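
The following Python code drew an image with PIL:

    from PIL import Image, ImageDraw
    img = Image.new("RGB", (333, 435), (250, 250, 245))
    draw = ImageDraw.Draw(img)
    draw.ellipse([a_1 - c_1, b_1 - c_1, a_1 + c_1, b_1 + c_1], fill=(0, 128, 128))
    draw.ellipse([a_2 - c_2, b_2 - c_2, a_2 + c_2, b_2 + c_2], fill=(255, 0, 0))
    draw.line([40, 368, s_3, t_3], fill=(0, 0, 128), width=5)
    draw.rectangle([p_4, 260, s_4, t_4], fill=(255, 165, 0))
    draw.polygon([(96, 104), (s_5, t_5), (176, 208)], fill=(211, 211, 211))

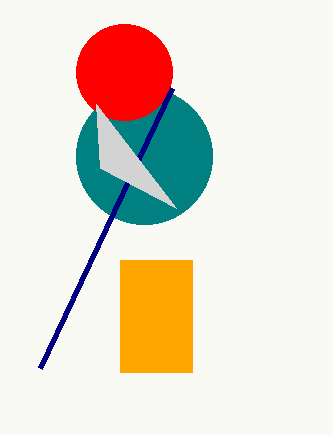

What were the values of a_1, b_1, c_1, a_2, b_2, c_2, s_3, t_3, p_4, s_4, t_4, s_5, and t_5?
a_1 = 144
b_1 = 156
c_1 = 68
a_2 = 124
b_2 = 72
c_2 = 48
s_3 = 172
t_3 = 88
p_4 = 120
s_4 = 192
t_4 = 372
s_5 = 100
t_5 = 168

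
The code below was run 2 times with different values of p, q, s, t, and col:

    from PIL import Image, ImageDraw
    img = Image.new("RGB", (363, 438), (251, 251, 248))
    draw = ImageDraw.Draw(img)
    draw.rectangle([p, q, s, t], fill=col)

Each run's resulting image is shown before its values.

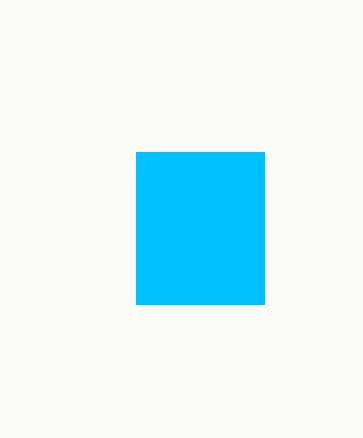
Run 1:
p = 136, q = 152, s = 264, t = 304, col = 'deepskyblue'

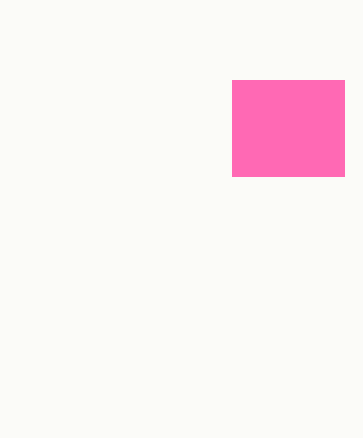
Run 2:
p = 232
q = 80
s = 344
t = 176
col = 'hotpink'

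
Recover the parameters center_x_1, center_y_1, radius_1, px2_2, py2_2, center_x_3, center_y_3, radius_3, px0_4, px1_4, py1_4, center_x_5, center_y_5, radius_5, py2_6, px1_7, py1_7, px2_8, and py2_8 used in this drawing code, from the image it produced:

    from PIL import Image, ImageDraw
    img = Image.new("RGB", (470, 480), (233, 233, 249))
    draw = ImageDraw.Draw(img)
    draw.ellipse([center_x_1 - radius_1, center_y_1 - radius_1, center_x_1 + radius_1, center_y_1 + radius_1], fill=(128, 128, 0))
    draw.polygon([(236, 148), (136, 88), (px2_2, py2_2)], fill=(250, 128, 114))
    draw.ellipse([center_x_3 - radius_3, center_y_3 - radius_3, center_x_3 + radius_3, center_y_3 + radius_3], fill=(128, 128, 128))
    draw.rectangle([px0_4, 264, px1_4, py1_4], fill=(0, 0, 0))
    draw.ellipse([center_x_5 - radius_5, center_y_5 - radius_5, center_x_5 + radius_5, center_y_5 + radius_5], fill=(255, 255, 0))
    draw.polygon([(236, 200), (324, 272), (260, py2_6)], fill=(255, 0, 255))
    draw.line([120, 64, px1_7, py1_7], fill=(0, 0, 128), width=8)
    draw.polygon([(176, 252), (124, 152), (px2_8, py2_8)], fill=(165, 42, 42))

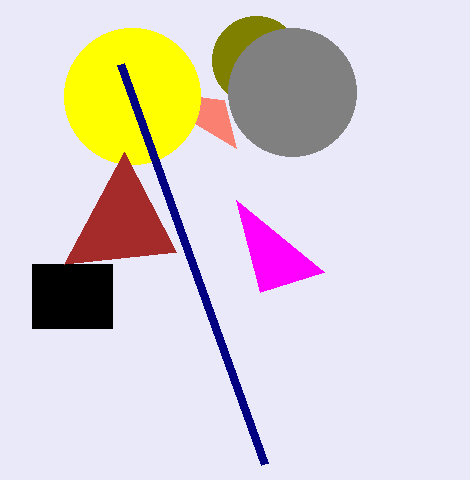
center_x_1 = 256, center_y_1 = 60, radius_1 = 44, px2_2 = 224, py2_2 = 100, center_x_3 = 292, center_y_3 = 92, radius_3 = 64, px0_4 = 32, px1_4 = 112, py1_4 = 328, center_x_5 = 132, center_y_5 = 96, radius_5 = 68, py2_6 = 292, px1_7 = 264, py1_7 = 464, px2_8 = 64, py2_8 = 264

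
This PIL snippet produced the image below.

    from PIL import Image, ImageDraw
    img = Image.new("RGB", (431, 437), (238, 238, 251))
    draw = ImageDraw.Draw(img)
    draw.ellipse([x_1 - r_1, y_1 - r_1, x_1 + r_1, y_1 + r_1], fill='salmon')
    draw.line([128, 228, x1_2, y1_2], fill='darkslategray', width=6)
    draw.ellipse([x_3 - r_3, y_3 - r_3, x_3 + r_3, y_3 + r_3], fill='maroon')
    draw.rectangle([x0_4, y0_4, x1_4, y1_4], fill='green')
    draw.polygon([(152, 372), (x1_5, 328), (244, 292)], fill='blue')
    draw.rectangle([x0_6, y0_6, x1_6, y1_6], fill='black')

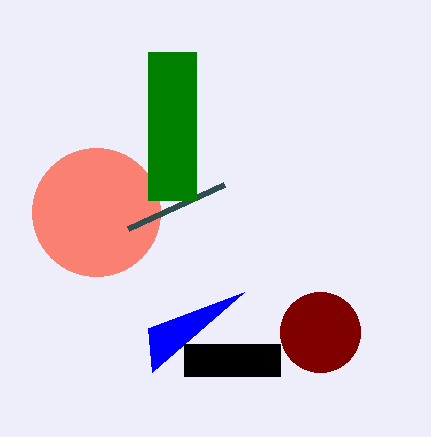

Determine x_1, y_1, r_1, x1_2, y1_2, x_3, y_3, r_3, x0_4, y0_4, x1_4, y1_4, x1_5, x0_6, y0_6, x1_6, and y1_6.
x_1 = 96
y_1 = 212
r_1 = 64
x1_2 = 224
y1_2 = 184
x_3 = 320
y_3 = 332
r_3 = 40
x0_4 = 148
y0_4 = 52
x1_4 = 196
y1_4 = 200
x1_5 = 148
x0_6 = 184
y0_6 = 344
x1_6 = 280
y1_6 = 376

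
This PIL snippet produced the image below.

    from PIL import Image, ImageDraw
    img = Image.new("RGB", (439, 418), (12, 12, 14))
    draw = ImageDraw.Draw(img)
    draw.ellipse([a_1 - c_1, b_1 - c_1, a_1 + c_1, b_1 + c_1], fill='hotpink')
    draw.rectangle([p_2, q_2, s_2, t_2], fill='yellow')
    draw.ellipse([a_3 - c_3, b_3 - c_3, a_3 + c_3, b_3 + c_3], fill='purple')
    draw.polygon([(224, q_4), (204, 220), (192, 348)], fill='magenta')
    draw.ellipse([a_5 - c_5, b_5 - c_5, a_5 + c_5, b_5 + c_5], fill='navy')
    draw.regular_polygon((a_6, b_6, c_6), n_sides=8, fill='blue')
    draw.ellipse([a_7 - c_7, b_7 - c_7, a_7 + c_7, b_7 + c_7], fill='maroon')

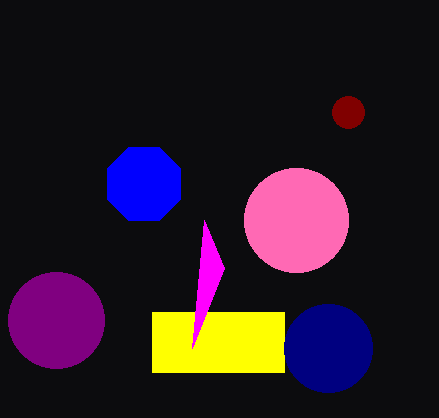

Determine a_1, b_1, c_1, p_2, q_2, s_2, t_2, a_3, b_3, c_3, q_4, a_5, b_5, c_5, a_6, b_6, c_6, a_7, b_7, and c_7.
a_1 = 296
b_1 = 220
c_1 = 52
p_2 = 152
q_2 = 312
s_2 = 284
t_2 = 372
a_3 = 56
b_3 = 320
c_3 = 48
q_4 = 268
a_5 = 328
b_5 = 348
c_5 = 44
a_6 = 144
b_6 = 184
c_6 = 40
a_7 = 348
b_7 = 112
c_7 = 16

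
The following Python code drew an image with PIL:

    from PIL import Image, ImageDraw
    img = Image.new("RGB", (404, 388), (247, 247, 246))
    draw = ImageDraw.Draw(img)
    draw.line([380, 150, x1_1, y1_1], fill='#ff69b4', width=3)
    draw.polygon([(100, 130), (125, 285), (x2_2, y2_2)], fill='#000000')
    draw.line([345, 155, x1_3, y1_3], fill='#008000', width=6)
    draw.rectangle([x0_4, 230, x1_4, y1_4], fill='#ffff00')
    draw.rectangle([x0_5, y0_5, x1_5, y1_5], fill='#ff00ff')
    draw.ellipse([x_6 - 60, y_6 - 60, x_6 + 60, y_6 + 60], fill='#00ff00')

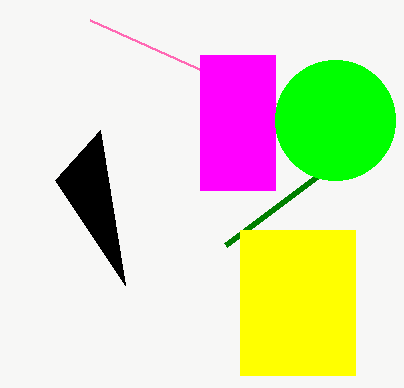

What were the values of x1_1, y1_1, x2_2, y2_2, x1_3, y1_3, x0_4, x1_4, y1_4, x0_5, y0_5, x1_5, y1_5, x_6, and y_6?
x1_1 = 90
y1_1 = 20
x2_2 = 55
y2_2 = 180
x1_3 = 225
y1_3 = 245
x0_4 = 240
x1_4 = 355
y1_4 = 375
x0_5 = 200
y0_5 = 55
x1_5 = 275
y1_5 = 190
x_6 = 335
y_6 = 120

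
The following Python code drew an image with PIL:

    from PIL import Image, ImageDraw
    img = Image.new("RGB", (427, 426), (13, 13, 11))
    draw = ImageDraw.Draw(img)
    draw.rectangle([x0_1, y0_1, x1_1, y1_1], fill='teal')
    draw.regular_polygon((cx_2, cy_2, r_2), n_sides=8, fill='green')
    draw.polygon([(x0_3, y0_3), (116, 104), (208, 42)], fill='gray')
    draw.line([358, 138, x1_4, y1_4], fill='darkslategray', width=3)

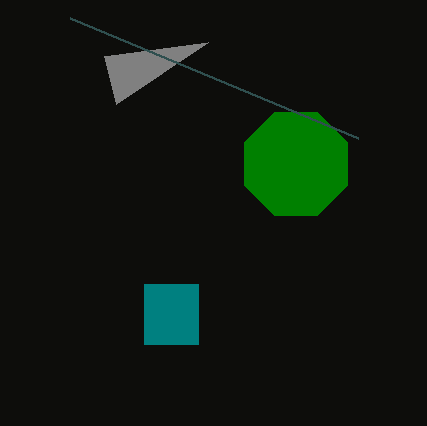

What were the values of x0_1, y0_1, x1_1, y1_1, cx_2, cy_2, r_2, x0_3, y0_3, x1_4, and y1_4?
x0_1 = 144
y0_1 = 284
x1_1 = 198
y1_1 = 344
cx_2 = 296
cy_2 = 164
r_2 = 56
x0_3 = 104
y0_3 = 56
x1_4 = 70
y1_4 = 18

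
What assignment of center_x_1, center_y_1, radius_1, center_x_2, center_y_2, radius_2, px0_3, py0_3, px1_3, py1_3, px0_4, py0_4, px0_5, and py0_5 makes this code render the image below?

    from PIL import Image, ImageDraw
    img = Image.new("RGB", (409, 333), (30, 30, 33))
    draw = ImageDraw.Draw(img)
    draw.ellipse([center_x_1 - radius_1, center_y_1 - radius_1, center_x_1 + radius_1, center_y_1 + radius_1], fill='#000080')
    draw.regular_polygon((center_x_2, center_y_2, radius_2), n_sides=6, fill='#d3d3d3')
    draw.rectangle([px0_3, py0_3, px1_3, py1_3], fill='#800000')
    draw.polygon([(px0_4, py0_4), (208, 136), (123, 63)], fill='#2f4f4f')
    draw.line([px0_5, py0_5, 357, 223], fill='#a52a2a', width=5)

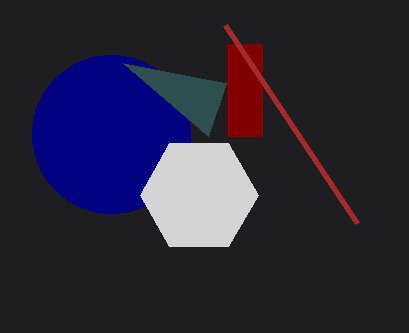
center_x_1 = 111, center_y_1 = 134, radius_1 = 79, center_x_2 = 199, center_y_2 = 195, radius_2 = 59, px0_3 = 227, py0_3 = 44, px1_3 = 262, py1_3 = 136, px0_4 = 226, py0_4 = 83, px0_5 = 225, py0_5 = 25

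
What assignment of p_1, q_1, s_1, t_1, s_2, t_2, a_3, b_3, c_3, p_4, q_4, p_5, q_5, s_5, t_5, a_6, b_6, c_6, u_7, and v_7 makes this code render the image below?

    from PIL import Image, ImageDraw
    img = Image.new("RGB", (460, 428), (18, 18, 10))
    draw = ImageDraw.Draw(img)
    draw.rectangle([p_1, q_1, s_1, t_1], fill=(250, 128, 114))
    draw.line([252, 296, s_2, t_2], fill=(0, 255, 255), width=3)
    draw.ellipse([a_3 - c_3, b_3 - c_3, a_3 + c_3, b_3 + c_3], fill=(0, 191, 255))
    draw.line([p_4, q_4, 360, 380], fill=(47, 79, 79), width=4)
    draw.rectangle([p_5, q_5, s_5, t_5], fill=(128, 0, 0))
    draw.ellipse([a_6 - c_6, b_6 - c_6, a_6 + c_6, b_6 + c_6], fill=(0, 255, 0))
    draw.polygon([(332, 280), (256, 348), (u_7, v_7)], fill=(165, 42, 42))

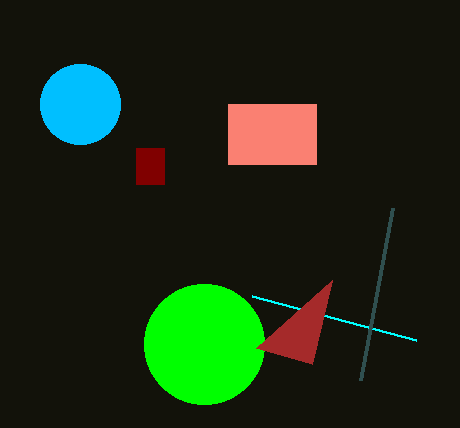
p_1 = 228, q_1 = 104, s_1 = 316, t_1 = 164, s_2 = 416, t_2 = 340, a_3 = 80, b_3 = 104, c_3 = 40, p_4 = 392, q_4 = 208, p_5 = 136, q_5 = 148, s_5 = 164, t_5 = 184, a_6 = 204, b_6 = 344, c_6 = 60, u_7 = 312, v_7 = 364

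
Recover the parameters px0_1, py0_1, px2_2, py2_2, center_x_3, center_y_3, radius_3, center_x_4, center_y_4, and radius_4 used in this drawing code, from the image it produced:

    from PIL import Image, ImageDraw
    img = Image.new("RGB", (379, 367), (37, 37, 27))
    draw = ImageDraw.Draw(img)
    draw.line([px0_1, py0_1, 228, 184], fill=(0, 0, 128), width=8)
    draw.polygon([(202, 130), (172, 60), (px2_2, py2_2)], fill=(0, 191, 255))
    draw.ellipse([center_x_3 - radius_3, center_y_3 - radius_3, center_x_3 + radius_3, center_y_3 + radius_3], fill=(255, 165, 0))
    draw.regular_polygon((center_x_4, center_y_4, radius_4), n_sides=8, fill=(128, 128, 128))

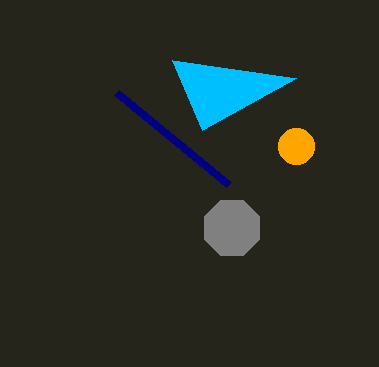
px0_1 = 116; py0_1 = 92; px2_2 = 296; py2_2 = 78; center_x_3 = 296; center_y_3 = 146; radius_3 = 18; center_x_4 = 232; center_y_4 = 228; radius_4 = 30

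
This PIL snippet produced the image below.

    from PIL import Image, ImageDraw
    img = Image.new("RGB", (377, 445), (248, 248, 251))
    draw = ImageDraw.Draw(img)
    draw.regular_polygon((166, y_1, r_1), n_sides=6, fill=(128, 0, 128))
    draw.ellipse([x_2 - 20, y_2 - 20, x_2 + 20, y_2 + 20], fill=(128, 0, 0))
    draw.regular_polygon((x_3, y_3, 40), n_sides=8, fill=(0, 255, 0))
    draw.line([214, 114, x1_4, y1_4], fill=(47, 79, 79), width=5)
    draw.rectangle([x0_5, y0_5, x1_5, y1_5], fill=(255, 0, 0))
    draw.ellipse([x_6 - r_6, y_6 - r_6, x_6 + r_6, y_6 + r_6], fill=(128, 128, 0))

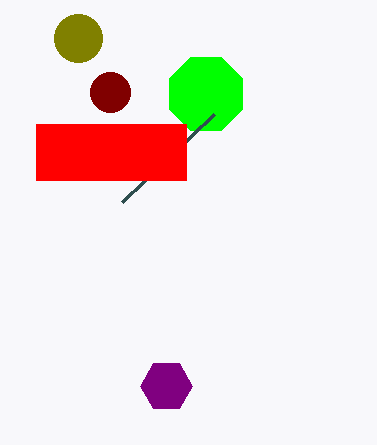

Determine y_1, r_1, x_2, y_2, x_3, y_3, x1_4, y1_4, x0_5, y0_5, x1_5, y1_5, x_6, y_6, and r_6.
y_1 = 386, r_1 = 26, x_2 = 110, y_2 = 92, x_3 = 206, y_3 = 94, x1_4 = 122, y1_4 = 202, x0_5 = 36, y0_5 = 124, x1_5 = 186, y1_5 = 180, x_6 = 78, y_6 = 38, r_6 = 24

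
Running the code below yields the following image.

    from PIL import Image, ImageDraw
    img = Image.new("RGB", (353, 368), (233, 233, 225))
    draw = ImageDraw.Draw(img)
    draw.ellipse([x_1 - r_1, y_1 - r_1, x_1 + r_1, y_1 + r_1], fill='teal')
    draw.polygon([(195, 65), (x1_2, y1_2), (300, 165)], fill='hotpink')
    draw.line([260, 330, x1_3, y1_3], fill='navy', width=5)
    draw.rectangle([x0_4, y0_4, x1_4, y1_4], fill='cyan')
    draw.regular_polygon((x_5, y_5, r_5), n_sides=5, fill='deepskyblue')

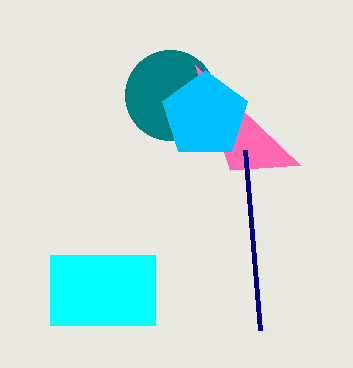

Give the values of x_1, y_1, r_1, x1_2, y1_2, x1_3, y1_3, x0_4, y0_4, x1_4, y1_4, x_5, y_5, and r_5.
x_1 = 170, y_1 = 95, r_1 = 45, x1_2 = 230, y1_2 = 170, x1_3 = 245, y1_3 = 150, x0_4 = 50, y0_4 = 255, x1_4 = 155, y1_4 = 325, x_5 = 205, y_5 = 115, r_5 = 45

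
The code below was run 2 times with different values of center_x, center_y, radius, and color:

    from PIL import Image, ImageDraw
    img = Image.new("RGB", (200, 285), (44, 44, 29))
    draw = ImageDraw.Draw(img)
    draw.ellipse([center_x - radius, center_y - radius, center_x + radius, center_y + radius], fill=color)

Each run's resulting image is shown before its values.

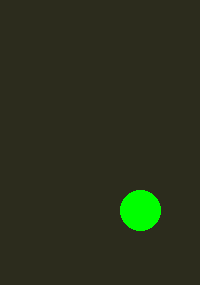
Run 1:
center_x = 140, center_y = 210, radius = 20, color = 'lime'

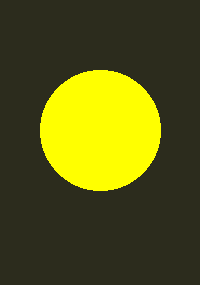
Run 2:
center_x = 100
center_y = 130
radius = 60
color = 'yellow'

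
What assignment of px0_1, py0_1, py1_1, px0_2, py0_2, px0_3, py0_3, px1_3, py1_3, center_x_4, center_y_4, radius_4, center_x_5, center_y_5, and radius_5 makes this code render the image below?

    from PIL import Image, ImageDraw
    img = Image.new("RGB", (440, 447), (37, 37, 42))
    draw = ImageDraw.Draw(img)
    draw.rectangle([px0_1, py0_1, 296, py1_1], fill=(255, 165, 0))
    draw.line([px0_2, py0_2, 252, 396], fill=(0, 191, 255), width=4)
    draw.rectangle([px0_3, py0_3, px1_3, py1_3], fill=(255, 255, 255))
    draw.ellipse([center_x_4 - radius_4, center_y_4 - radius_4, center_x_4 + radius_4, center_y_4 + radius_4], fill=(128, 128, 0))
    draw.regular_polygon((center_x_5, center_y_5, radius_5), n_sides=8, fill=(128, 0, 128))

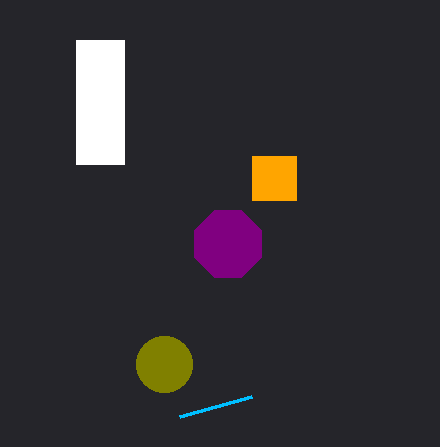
px0_1 = 252; py0_1 = 156; py1_1 = 200; px0_2 = 180; py0_2 = 416; px0_3 = 76; py0_3 = 40; px1_3 = 124; py1_3 = 164; center_x_4 = 164; center_y_4 = 364; radius_4 = 28; center_x_5 = 228; center_y_5 = 244; radius_5 = 36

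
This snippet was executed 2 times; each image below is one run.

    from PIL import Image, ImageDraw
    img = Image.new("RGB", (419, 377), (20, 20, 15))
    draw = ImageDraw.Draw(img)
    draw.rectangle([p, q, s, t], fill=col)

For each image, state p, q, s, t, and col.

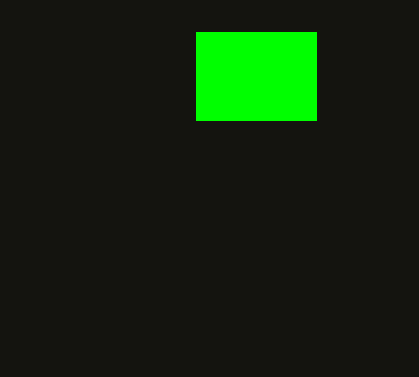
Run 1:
p = 196, q = 32, s = 316, t = 120, col = 'lime'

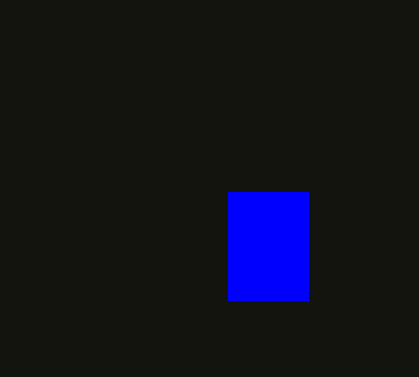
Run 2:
p = 228, q = 192, s = 308, t = 300, col = 'blue'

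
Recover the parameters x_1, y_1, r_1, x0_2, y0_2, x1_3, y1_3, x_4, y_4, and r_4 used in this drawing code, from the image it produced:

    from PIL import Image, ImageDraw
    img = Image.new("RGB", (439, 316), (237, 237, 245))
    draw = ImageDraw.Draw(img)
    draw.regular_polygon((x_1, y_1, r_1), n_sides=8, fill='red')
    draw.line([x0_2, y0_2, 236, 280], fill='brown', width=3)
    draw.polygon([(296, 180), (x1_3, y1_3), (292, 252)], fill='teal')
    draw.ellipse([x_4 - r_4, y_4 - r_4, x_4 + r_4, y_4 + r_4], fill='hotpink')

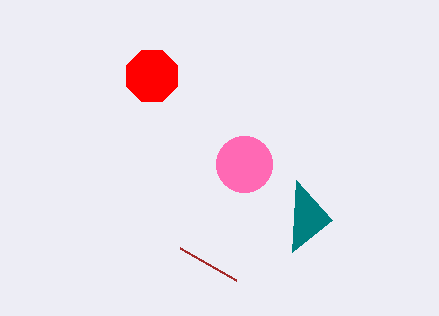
x_1 = 152; y_1 = 76; r_1 = 28; x0_2 = 180; y0_2 = 248; x1_3 = 332; y1_3 = 220; x_4 = 244; y_4 = 164; r_4 = 28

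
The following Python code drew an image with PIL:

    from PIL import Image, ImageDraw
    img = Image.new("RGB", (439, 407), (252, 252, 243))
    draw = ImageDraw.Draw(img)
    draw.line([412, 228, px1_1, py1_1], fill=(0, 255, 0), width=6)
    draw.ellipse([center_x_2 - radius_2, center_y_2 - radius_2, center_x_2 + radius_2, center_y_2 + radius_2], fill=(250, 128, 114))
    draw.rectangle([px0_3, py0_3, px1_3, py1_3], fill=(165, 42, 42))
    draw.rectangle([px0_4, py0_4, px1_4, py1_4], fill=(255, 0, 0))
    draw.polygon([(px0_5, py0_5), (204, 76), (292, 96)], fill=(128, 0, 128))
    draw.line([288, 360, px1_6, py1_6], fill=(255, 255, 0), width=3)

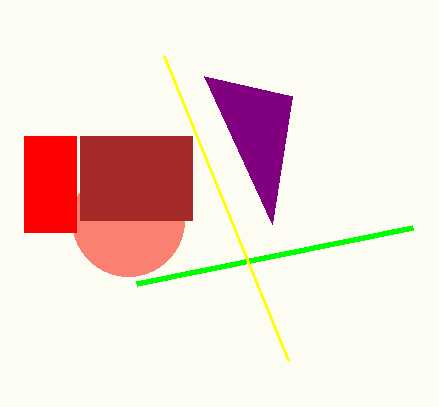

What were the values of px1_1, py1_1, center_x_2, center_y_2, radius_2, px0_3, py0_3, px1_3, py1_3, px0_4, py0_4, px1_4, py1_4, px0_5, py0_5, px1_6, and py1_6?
px1_1 = 136; py1_1 = 284; center_x_2 = 128; center_y_2 = 220; radius_2 = 56; px0_3 = 80; py0_3 = 136; px1_3 = 192; py1_3 = 220; px0_4 = 24; py0_4 = 136; px1_4 = 76; py1_4 = 232; px0_5 = 272; py0_5 = 224; px1_6 = 164; py1_6 = 56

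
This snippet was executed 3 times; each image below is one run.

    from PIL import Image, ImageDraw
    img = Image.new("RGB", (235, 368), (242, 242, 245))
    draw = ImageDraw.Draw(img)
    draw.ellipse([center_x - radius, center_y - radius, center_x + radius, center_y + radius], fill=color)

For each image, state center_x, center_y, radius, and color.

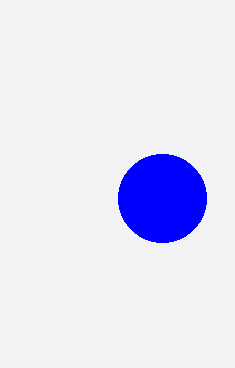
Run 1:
center_x = 162
center_y = 198
radius = 44
color = 'blue'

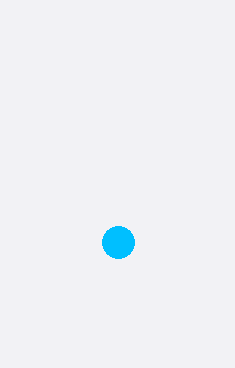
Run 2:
center_x = 118
center_y = 242
radius = 16
color = 'deepskyblue'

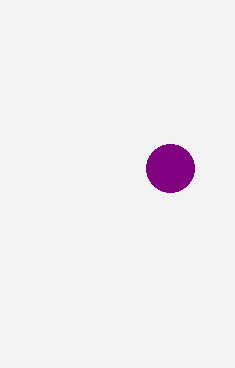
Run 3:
center_x = 170, center_y = 168, radius = 24, color = 'purple'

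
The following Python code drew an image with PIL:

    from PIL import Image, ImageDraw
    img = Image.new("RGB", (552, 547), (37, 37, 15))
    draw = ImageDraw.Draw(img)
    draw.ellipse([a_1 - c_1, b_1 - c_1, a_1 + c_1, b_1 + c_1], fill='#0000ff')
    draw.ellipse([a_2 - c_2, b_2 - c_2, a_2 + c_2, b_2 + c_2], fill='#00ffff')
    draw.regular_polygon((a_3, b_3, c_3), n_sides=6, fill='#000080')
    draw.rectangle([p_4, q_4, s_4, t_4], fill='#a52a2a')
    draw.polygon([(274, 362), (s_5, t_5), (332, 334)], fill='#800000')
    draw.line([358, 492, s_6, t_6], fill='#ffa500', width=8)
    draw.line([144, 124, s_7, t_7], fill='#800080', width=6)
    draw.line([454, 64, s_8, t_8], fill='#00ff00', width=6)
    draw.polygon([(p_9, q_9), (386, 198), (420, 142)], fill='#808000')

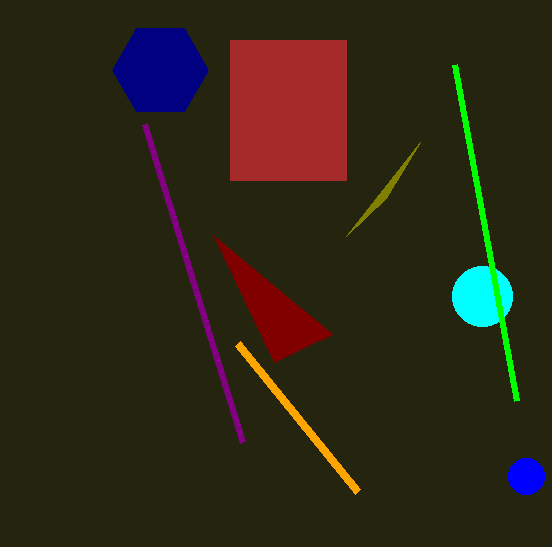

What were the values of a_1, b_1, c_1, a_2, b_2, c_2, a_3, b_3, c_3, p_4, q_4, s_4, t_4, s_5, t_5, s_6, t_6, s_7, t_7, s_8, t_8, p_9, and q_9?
a_1 = 526
b_1 = 476
c_1 = 18
a_2 = 482
b_2 = 296
c_2 = 30
a_3 = 160
b_3 = 70
c_3 = 48
p_4 = 230
q_4 = 40
s_4 = 346
t_4 = 180
s_5 = 214
t_5 = 236
s_6 = 238
t_6 = 344
s_7 = 242
t_7 = 442
s_8 = 516
t_8 = 400
p_9 = 346
q_9 = 236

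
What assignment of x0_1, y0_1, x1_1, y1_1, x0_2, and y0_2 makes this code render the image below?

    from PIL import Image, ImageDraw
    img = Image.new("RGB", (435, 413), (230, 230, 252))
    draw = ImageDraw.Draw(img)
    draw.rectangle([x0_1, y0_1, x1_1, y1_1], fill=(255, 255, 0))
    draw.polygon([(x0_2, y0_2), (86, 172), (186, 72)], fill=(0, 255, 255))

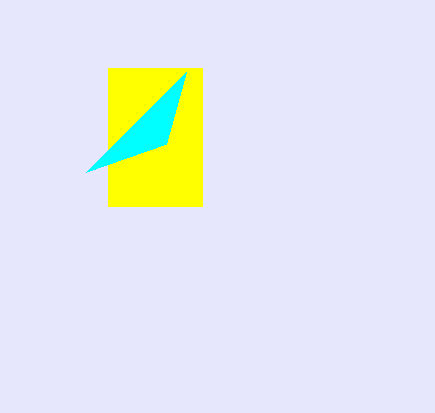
x0_1 = 108; y0_1 = 68; x1_1 = 202; y1_1 = 206; x0_2 = 166; y0_2 = 144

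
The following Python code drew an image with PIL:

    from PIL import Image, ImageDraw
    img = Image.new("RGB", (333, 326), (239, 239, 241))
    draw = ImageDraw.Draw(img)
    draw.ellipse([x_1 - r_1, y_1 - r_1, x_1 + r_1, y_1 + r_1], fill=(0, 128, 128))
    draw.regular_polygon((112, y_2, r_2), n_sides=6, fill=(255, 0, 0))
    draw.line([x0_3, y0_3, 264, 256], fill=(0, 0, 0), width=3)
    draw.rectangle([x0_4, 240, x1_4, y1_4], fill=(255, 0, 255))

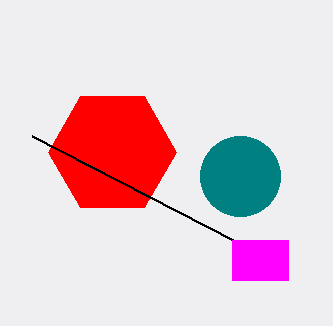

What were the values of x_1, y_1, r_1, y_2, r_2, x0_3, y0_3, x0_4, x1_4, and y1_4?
x_1 = 240
y_1 = 176
r_1 = 40
y_2 = 152
r_2 = 64
x0_3 = 32
y0_3 = 136
x0_4 = 232
x1_4 = 288
y1_4 = 280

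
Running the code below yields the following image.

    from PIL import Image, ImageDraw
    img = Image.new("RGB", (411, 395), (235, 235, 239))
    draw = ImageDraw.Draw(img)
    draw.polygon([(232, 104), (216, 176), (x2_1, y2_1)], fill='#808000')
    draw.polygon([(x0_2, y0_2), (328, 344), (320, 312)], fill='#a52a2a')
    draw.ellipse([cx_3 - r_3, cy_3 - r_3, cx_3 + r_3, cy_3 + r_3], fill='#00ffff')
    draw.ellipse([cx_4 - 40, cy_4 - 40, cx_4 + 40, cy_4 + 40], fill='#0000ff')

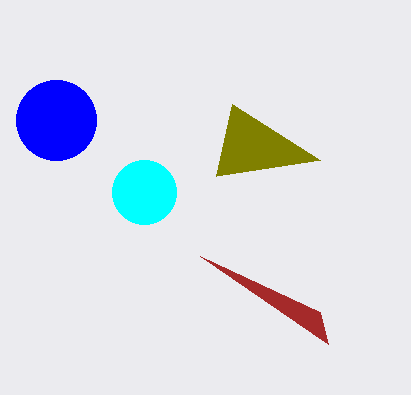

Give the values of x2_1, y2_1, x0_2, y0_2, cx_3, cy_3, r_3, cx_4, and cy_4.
x2_1 = 320, y2_1 = 160, x0_2 = 200, y0_2 = 256, cx_3 = 144, cy_3 = 192, r_3 = 32, cx_4 = 56, cy_4 = 120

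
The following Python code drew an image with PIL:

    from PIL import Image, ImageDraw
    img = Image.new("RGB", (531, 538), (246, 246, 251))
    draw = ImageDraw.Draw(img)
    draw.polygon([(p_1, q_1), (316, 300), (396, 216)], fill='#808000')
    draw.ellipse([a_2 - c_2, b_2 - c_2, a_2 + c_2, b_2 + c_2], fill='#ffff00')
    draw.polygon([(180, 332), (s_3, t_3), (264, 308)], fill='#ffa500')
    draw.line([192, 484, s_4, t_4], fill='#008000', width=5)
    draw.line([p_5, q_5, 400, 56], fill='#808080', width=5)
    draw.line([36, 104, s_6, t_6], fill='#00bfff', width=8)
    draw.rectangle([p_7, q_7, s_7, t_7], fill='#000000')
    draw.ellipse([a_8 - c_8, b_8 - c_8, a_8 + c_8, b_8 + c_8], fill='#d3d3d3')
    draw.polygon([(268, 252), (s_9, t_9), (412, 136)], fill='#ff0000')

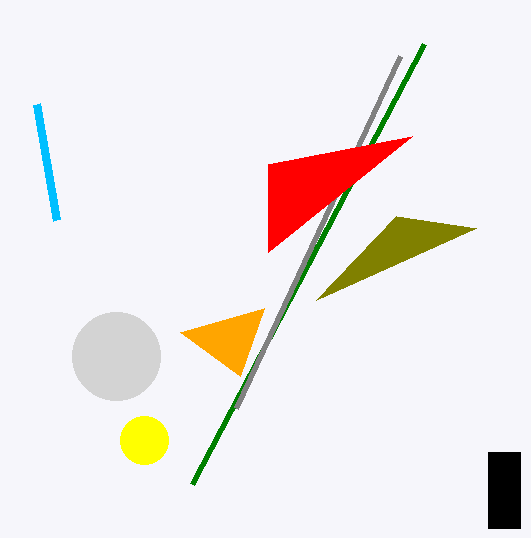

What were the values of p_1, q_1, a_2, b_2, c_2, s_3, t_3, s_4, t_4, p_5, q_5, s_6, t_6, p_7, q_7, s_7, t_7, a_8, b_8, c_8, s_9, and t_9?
p_1 = 476, q_1 = 228, a_2 = 144, b_2 = 440, c_2 = 24, s_3 = 240, t_3 = 376, s_4 = 424, t_4 = 44, p_5 = 236, q_5 = 408, s_6 = 56, t_6 = 220, p_7 = 488, q_7 = 452, s_7 = 520, t_7 = 528, a_8 = 116, b_8 = 356, c_8 = 44, s_9 = 268, t_9 = 164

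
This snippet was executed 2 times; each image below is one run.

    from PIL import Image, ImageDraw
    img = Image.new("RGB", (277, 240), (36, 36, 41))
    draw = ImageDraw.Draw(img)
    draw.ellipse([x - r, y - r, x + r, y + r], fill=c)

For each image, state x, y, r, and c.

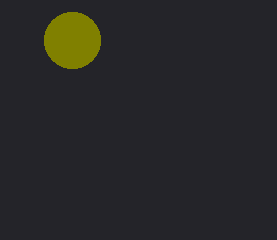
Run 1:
x = 72; y = 40; r = 28; c = 'olive'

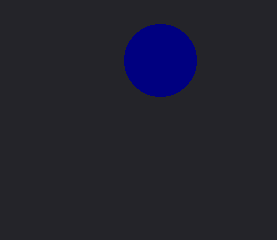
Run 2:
x = 160, y = 60, r = 36, c = 'navy'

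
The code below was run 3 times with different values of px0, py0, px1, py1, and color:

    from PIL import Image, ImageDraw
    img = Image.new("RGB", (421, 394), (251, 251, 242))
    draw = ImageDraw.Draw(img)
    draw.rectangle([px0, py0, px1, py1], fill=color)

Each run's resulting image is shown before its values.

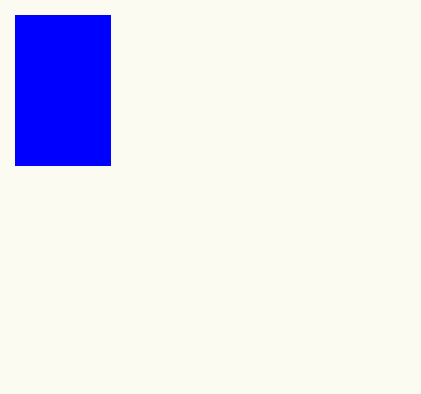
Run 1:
px0 = 15; py0 = 15; px1 = 110; py1 = 165; color = 'blue'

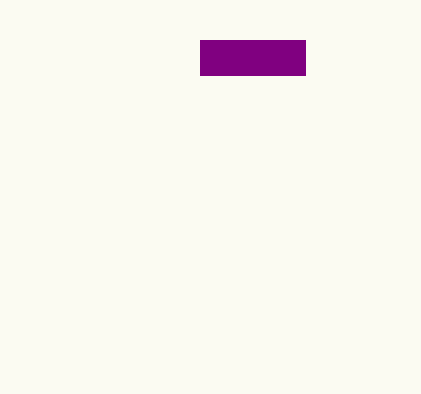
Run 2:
px0 = 200; py0 = 40; px1 = 305; py1 = 75; color = 'purple'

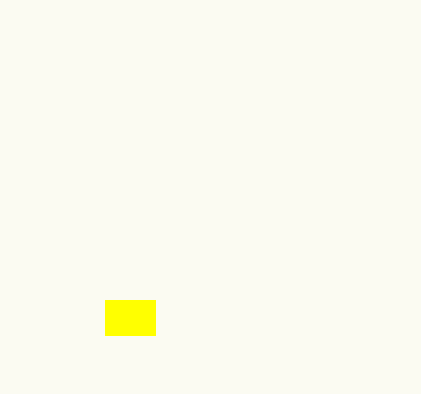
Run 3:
px0 = 105; py0 = 300; px1 = 155; py1 = 335; color = 'yellow'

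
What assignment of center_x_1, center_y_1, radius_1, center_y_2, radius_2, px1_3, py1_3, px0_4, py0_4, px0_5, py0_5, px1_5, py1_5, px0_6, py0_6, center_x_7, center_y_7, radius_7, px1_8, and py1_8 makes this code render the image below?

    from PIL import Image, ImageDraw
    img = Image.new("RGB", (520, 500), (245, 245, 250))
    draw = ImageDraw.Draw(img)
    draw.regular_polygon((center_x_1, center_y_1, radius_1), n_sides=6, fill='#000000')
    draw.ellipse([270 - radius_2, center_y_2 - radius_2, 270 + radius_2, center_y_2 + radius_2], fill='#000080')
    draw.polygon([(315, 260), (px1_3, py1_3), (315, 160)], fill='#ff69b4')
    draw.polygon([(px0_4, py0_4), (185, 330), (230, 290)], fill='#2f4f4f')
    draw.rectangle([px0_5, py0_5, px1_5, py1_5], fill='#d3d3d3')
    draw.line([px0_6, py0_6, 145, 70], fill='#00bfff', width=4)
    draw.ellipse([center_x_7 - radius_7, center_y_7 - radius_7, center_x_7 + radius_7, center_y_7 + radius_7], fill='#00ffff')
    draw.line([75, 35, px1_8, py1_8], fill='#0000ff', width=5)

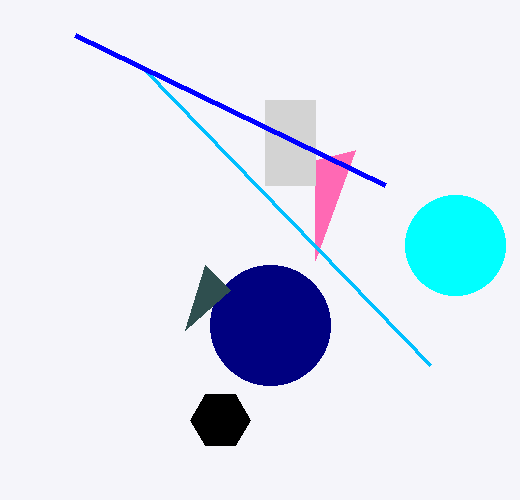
center_x_1 = 220; center_y_1 = 420; radius_1 = 30; center_y_2 = 325; radius_2 = 60; px1_3 = 355; py1_3 = 150; px0_4 = 205; py0_4 = 265; px0_5 = 265; py0_5 = 100; px1_5 = 315; py1_5 = 185; px0_6 = 430; py0_6 = 365; center_x_7 = 455; center_y_7 = 245; radius_7 = 50; px1_8 = 385; py1_8 = 185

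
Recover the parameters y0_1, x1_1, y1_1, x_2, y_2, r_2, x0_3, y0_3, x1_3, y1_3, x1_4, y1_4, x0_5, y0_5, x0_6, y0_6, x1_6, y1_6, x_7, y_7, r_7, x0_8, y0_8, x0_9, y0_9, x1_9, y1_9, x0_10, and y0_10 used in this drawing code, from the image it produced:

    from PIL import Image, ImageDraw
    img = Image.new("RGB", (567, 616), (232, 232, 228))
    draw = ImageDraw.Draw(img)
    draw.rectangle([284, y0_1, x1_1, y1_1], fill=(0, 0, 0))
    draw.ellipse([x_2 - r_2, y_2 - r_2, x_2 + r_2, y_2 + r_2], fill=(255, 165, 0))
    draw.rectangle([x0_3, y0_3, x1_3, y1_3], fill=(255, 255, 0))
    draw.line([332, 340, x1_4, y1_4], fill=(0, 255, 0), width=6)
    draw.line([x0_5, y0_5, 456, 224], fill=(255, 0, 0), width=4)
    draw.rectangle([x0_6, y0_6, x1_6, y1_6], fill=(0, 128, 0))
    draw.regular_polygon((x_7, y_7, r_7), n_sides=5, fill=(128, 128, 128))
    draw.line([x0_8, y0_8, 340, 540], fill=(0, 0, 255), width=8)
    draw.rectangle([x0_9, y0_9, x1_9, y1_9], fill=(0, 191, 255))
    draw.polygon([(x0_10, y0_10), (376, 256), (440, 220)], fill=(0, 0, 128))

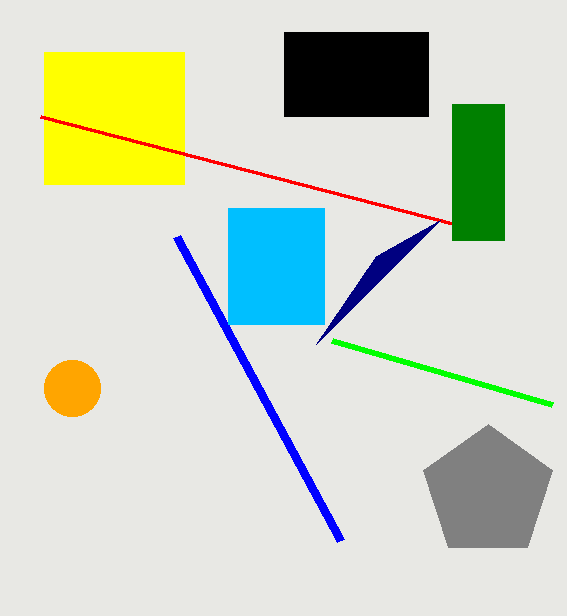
y0_1 = 32; x1_1 = 428; y1_1 = 116; x_2 = 72; y_2 = 388; r_2 = 28; x0_3 = 44; y0_3 = 52; x1_3 = 184; y1_3 = 184; x1_4 = 552; y1_4 = 404; x0_5 = 40; y0_5 = 116; x0_6 = 452; y0_6 = 104; x1_6 = 504; y1_6 = 240; x_7 = 488; y_7 = 492; r_7 = 68; x0_8 = 176; y0_8 = 236; x0_9 = 228; y0_9 = 208; x1_9 = 324; y1_9 = 324; x0_10 = 316; y0_10 = 344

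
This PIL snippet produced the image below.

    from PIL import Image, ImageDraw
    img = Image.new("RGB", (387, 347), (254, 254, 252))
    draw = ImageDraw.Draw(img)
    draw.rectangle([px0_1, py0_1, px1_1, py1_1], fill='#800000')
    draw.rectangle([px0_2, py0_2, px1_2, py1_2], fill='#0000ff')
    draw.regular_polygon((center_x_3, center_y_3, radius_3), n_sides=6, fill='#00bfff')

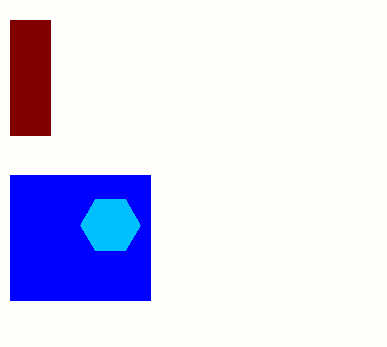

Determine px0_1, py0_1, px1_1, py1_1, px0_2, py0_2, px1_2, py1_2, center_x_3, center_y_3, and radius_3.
px0_1 = 10
py0_1 = 20
px1_1 = 50
py1_1 = 135
px0_2 = 10
py0_2 = 175
px1_2 = 150
py1_2 = 300
center_x_3 = 110
center_y_3 = 225
radius_3 = 30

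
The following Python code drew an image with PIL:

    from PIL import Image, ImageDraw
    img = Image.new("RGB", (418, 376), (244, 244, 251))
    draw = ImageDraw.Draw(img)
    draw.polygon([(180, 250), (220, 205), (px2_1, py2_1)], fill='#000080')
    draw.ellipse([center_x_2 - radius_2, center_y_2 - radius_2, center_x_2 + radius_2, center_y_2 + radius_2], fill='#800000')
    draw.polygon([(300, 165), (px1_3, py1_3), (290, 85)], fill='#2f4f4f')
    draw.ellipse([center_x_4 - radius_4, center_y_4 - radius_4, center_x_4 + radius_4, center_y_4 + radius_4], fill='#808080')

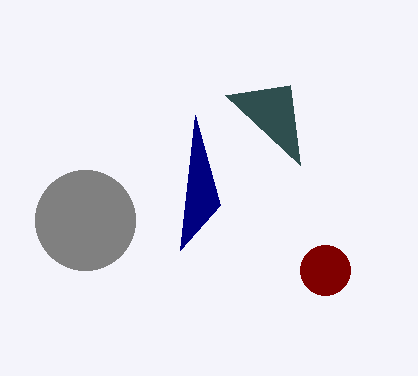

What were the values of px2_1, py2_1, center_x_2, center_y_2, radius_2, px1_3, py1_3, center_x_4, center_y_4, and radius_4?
px2_1 = 195
py2_1 = 115
center_x_2 = 325
center_y_2 = 270
radius_2 = 25
px1_3 = 225
py1_3 = 95
center_x_4 = 85
center_y_4 = 220
radius_4 = 50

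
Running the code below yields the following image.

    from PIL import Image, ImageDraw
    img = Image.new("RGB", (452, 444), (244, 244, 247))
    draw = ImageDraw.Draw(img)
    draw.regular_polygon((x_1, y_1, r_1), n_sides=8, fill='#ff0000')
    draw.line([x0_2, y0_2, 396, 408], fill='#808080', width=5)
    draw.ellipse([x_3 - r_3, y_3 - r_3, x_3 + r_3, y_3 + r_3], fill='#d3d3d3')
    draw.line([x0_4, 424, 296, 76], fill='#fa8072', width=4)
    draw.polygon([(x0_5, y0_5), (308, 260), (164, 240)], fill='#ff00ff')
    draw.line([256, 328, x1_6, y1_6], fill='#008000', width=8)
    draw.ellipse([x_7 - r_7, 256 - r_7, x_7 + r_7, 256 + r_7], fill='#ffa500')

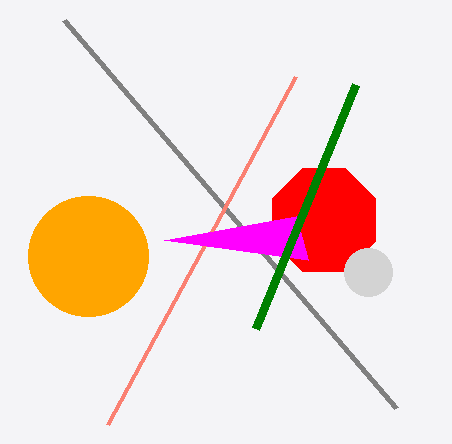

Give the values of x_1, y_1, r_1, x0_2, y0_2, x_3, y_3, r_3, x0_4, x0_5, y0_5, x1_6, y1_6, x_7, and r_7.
x_1 = 324
y_1 = 220
r_1 = 56
x0_2 = 64
y0_2 = 20
x_3 = 368
y_3 = 272
r_3 = 24
x0_4 = 108
x0_5 = 296
y0_5 = 216
x1_6 = 356
y1_6 = 84
x_7 = 88
r_7 = 60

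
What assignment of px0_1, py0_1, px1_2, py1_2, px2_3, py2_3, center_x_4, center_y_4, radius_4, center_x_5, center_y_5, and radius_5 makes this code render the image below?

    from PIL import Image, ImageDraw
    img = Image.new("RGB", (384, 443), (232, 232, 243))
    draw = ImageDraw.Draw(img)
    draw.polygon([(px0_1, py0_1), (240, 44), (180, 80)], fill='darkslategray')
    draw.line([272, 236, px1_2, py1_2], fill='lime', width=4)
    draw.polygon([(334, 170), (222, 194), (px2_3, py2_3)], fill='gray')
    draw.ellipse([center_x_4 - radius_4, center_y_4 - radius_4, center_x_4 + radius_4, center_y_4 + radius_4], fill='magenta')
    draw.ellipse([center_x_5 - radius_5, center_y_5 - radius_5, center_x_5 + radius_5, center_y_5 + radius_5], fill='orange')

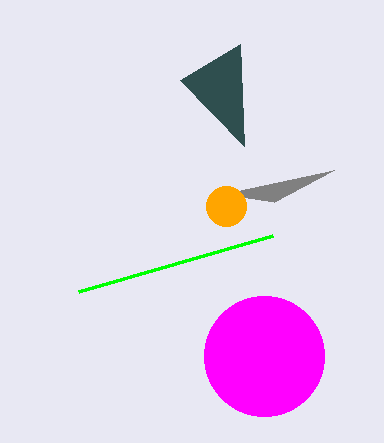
px0_1 = 244
py0_1 = 146
px1_2 = 78
py1_2 = 292
px2_3 = 274
py2_3 = 202
center_x_4 = 264
center_y_4 = 356
radius_4 = 60
center_x_5 = 226
center_y_5 = 206
radius_5 = 20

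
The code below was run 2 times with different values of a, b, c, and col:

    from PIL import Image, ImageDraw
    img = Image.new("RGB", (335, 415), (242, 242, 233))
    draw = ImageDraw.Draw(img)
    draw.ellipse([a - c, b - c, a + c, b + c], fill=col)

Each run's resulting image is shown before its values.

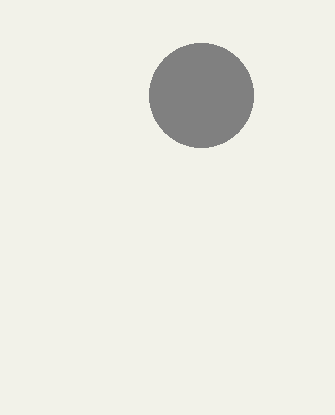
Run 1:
a = 201
b = 95
c = 52
col = 'gray'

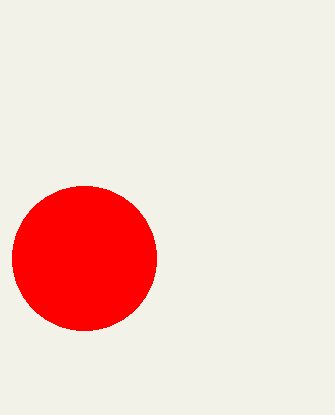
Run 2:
a = 84
b = 258
c = 72
col = 'red'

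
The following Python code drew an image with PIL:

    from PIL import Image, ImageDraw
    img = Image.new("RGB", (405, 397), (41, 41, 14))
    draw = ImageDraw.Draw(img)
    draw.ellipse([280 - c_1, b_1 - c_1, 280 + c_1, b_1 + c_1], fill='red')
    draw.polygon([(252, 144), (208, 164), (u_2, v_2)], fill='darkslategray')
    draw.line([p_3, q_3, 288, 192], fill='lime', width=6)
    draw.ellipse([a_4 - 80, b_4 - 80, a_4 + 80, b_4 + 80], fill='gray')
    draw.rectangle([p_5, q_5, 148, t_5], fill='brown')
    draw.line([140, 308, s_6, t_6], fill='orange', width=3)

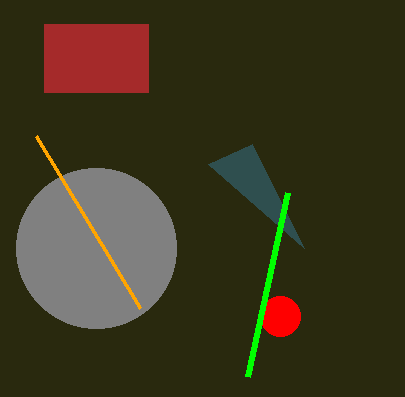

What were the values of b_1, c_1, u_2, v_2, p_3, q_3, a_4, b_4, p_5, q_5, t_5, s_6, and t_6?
b_1 = 316; c_1 = 20; u_2 = 304; v_2 = 248; p_3 = 248; q_3 = 376; a_4 = 96; b_4 = 248; p_5 = 44; q_5 = 24; t_5 = 92; s_6 = 36; t_6 = 136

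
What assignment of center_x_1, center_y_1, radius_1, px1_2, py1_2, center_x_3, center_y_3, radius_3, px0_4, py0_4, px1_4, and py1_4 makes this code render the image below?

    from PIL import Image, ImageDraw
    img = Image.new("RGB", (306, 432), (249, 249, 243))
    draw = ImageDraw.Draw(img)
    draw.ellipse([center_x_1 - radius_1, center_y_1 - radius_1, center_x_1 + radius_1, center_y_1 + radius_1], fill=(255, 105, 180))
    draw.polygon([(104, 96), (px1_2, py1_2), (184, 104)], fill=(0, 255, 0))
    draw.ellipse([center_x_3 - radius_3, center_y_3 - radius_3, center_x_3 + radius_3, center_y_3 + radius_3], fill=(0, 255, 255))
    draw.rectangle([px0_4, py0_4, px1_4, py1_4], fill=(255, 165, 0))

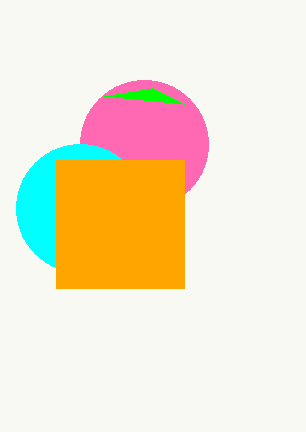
center_x_1 = 144; center_y_1 = 144; radius_1 = 64; px1_2 = 152; py1_2 = 88; center_x_3 = 80; center_y_3 = 208; radius_3 = 64; px0_4 = 56; py0_4 = 160; px1_4 = 184; py1_4 = 288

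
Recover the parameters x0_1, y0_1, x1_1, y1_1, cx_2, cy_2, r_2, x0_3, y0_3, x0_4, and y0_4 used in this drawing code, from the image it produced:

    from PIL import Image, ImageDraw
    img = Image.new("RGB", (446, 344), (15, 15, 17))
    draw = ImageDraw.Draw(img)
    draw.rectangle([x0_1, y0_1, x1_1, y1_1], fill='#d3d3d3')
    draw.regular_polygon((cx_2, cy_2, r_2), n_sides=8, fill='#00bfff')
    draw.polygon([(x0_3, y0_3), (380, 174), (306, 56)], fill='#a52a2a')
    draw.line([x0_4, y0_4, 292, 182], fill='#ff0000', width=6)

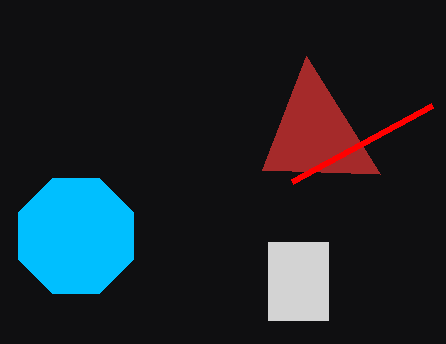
x0_1 = 268; y0_1 = 242; x1_1 = 328; y1_1 = 320; cx_2 = 76; cy_2 = 236; r_2 = 62; x0_3 = 262; y0_3 = 170; x0_4 = 432; y0_4 = 106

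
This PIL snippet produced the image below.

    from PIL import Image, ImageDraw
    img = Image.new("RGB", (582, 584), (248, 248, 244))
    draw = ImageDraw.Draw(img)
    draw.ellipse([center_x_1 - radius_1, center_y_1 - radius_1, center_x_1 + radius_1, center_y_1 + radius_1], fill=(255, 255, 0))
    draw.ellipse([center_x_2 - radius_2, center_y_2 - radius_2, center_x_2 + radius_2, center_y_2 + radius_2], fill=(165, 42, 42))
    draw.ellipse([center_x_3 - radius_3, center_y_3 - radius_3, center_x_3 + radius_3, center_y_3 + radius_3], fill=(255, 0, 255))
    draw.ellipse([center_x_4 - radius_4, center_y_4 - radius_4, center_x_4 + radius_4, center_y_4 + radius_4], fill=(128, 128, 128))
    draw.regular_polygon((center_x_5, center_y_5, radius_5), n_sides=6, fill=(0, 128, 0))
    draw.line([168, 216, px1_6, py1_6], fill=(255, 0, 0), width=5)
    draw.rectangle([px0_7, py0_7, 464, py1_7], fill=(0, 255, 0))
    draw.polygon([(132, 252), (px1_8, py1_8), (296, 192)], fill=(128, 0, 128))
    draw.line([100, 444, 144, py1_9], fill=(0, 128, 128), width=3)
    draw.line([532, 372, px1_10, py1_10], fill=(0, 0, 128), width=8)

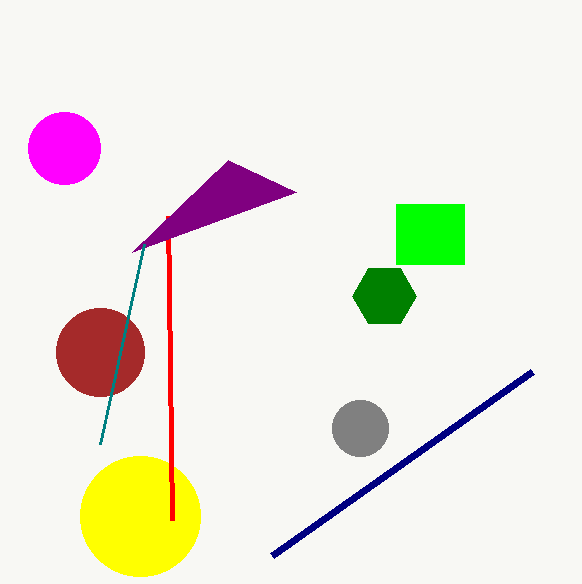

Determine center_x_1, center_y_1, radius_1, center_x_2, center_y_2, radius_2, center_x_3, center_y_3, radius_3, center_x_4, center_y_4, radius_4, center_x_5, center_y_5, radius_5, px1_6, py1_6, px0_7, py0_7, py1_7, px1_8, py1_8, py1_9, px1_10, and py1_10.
center_x_1 = 140
center_y_1 = 516
radius_1 = 60
center_x_2 = 100
center_y_2 = 352
radius_2 = 44
center_x_3 = 64
center_y_3 = 148
radius_3 = 36
center_x_4 = 360
center_y_4 = 428
radius_4 = 28
center_x_5 = 384
center_y_5 = 296
radius_5 = 32
px1_6 = 172
py1_6 = 520
px0_7 = 396
py0_7 = 204
py1_7 = 264
px1_8 = 228
py1_8 = 160
py1_9 = 244
px1_10 = 272
py1_10 = 556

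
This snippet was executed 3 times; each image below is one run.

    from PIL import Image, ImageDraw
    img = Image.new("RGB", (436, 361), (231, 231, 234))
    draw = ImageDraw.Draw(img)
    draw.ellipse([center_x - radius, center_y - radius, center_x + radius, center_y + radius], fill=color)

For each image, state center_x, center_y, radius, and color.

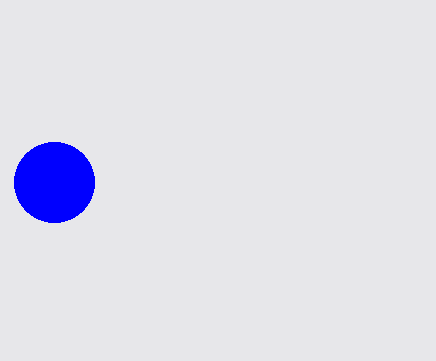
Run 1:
center_x = 54
center_y = 182
radius = 40
color = 'blue'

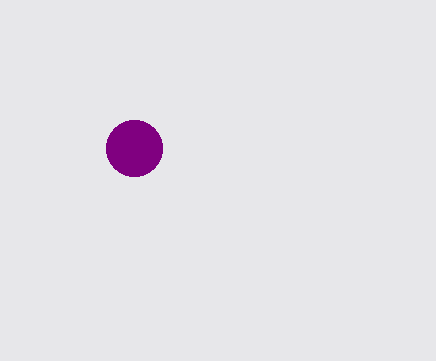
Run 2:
center_x = 134
center_y = 148
radius = 28
color = 'purple'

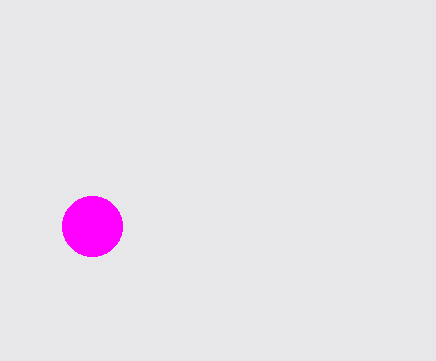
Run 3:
center_x = 92
center_y = 226
radius = 30
color = 'magenta'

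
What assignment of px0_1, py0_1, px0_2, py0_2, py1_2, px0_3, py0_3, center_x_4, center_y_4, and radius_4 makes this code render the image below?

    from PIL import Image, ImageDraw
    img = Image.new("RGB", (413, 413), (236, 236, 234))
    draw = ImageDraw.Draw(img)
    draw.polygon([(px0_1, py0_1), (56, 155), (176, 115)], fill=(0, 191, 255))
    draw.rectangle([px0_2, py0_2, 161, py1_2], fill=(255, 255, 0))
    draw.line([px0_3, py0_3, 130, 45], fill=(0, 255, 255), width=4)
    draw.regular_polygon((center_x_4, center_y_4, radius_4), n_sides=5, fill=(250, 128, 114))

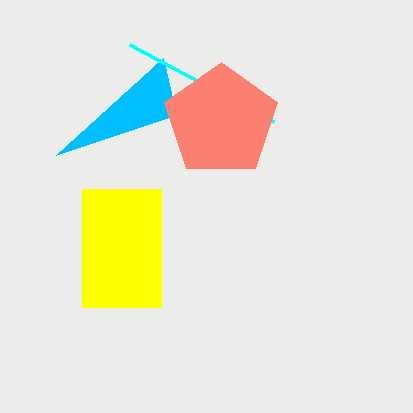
px0_1 = 163, py0_1 = 58, px0_2 = 82, py0_2 = 189, py1_2 = 307, px0_3 = 274, py0_3 = 122, center_x_4 = 221, center_y_4 = 121, radius_4 = 59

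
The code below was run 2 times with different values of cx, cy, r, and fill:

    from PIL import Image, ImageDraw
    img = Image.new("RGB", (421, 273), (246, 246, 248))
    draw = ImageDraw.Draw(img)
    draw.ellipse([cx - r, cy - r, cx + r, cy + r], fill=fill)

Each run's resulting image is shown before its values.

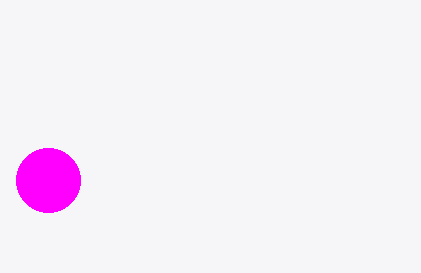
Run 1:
cx = 48; cy = 180; r = 32; fill = 'magenta'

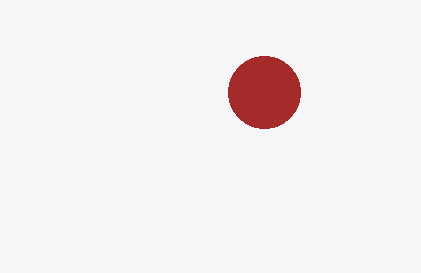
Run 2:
cx = 264
cy = 92
r = 36
fill = 'brown'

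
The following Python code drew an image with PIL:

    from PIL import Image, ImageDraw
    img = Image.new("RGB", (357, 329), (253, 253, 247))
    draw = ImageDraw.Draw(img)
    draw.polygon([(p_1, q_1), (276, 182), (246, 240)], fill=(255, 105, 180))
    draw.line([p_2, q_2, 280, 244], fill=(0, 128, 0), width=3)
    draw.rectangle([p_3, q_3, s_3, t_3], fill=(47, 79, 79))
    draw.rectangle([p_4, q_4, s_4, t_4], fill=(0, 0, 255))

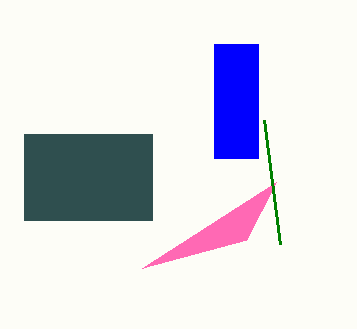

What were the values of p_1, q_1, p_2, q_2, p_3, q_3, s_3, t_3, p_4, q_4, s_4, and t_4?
p_1 = 142; q_1 = 268; p_2 = 264; q_2 = 120; p_3 = 24; q_3 = 134; s_3 = 152; t_3 = 220; p_4 = 214; q_4 = 44; s_4 = 258; t_4 = 158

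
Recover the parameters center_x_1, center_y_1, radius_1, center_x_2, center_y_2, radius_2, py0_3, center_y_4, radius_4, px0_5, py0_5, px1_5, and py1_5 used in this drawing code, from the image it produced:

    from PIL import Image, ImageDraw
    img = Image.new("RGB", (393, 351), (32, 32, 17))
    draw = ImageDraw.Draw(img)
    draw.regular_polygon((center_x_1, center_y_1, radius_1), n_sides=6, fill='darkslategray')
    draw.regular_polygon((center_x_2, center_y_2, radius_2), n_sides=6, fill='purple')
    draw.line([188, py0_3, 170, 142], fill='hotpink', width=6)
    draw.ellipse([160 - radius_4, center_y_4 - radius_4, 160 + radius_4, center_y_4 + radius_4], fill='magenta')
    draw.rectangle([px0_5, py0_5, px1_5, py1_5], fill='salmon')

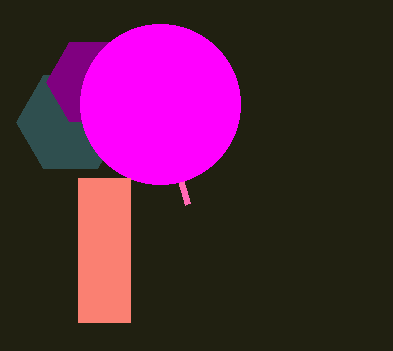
center_x_1 = 70; center_y_1 = 122; radius_1 = 54; center_x_2 = 92; center_y_2 = 82; radius_2 = 46; py0_3 = 204; center_y_4 = 104; radius_4 = 80; px0_5 = 78; py0_5 = 178; px1_5 = 130; py1_5 = 322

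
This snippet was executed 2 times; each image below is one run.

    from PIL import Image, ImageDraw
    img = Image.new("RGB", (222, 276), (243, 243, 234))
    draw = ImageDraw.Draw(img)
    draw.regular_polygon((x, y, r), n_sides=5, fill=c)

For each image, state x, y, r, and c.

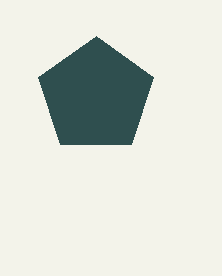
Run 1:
x = 96; y = 96; r = 60; c = 'darkslategray'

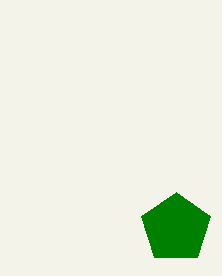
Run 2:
x = 176; y = 228; r = 36; c = 'green'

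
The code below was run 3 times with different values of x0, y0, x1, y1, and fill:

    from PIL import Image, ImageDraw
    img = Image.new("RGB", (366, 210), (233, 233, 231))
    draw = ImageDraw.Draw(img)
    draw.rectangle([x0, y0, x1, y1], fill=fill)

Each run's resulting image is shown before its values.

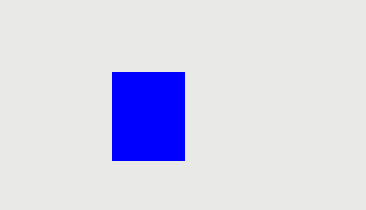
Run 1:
x0 = 112; y0 = 72; x1 = 184; y1 = 160; fill = 'blue'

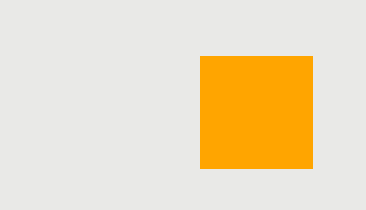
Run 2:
x0 = 200
y0 = 56
x1 = 312
y1 = 168
fill = 'orange'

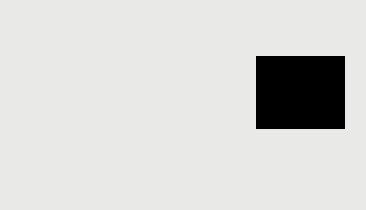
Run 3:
x0 = 256
y0 = 56
x1 = 344
y1 = 128
fill = 'black'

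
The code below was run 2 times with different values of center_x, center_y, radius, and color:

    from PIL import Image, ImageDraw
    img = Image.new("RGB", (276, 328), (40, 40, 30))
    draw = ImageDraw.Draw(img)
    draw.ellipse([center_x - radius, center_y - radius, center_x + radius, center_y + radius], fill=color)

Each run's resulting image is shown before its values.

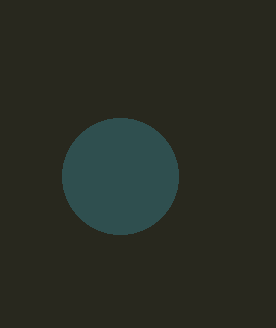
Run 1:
center_x = 120
center_y = 176
radius = 58
color = 'darkslategray'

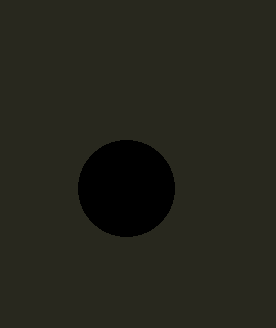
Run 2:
center_x = 126
center_y = 188
radius = 48
color = 'black'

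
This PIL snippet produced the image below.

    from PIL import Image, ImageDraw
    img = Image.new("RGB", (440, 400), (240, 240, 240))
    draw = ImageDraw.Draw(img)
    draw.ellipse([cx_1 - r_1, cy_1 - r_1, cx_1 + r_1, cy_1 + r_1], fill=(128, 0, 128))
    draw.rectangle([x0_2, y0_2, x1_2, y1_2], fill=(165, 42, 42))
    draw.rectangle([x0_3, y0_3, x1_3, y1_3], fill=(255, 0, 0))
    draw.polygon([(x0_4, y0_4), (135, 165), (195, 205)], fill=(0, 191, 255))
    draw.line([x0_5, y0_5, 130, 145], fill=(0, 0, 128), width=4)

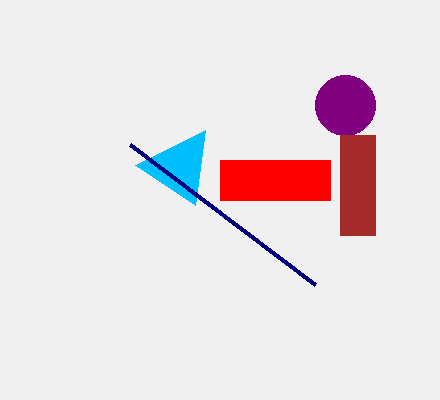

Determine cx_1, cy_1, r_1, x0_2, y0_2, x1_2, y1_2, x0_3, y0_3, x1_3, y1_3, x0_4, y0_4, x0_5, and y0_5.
cx_1 = 345
cy_1 = 105
r_1 = 30
x0_2 = 340
y0_2 = 135
x1_2 = 375
y1_2 = 235
x0_3 = 220
y0_3 = 160
x1_3 = 330
y1_3 = 200
x0_4 = 205
y0_4 = 130
x0_5 = 315
y0_5 = 285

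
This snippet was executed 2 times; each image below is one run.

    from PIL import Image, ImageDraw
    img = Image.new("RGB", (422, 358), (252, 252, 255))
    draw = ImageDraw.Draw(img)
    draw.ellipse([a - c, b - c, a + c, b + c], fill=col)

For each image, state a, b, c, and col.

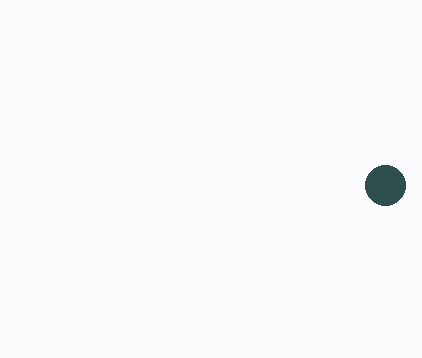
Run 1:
a = 385, b = 185, c = 20, col = 'darkslategray'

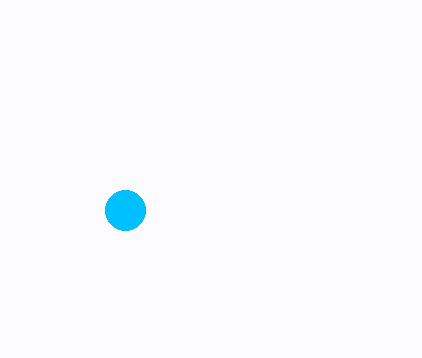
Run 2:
a = 125; b = 210; c = 20; col = 'deepskyblue'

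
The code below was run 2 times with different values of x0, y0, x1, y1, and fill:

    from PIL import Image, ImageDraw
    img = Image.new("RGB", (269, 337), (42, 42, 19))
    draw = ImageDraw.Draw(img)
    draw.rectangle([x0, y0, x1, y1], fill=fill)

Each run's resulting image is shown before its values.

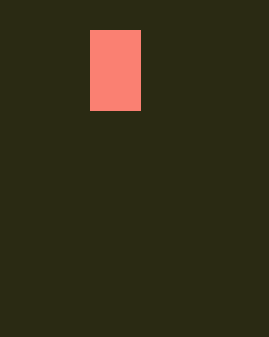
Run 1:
x0 = 90, y0 = 30, x1 = 140, y1 = 110, fill = 'salmon'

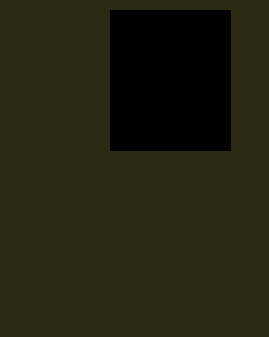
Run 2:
x0 = 110; y0 = 10; x1 = 230; y1 = 150; fill = 'black'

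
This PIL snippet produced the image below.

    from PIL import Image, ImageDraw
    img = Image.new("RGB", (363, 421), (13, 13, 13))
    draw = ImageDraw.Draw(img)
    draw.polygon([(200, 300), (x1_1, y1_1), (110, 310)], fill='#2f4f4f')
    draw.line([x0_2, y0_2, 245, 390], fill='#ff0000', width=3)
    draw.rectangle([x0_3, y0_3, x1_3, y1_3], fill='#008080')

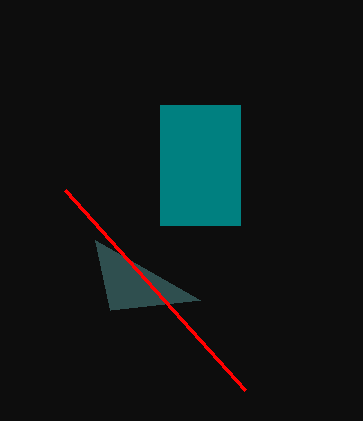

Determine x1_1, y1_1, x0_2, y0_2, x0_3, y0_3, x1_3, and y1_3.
x1_1 = 95; y1_1 = 240; x0_2 = 65; y0_2 = 190; x0_3 = 160; y0_3 = 105; x1_3 = 240; y1_3 = 225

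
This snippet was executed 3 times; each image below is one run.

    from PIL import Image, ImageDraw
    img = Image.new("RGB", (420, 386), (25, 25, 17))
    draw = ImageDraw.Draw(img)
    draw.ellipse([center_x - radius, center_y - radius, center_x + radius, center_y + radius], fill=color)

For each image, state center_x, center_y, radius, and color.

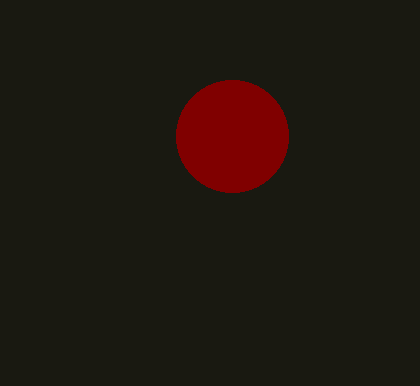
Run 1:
center_x = 232; center_y = 136; radius = 56; color = 'maroon'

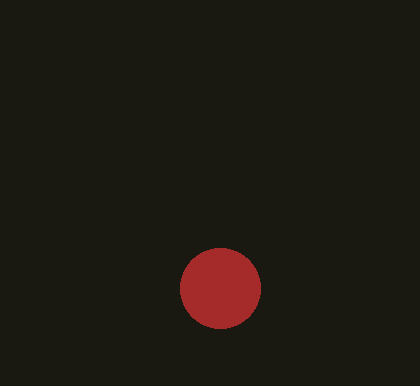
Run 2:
center_x = 220
center_y = 288
radius = 40
color = 'brown'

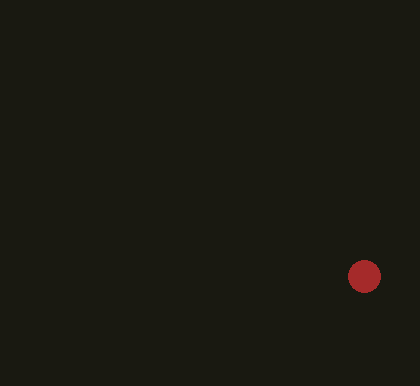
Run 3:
center_x = 364
center_y = 276
radius = 16
color = 'brown'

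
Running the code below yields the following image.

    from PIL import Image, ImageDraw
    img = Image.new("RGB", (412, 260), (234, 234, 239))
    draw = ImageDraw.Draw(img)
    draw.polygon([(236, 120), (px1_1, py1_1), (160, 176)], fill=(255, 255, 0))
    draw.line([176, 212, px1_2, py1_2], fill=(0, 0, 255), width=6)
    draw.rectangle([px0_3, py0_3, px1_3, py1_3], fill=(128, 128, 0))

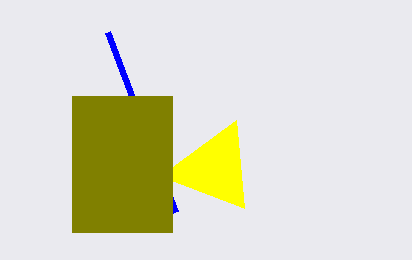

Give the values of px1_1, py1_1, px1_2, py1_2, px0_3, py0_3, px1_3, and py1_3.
px1_1 = 244; py1_1 = 208; px1_2 = 108; py1_2 = 32; px0_3 = 72; py0_3 = 96; px1_3 = 172; py1_3 = 232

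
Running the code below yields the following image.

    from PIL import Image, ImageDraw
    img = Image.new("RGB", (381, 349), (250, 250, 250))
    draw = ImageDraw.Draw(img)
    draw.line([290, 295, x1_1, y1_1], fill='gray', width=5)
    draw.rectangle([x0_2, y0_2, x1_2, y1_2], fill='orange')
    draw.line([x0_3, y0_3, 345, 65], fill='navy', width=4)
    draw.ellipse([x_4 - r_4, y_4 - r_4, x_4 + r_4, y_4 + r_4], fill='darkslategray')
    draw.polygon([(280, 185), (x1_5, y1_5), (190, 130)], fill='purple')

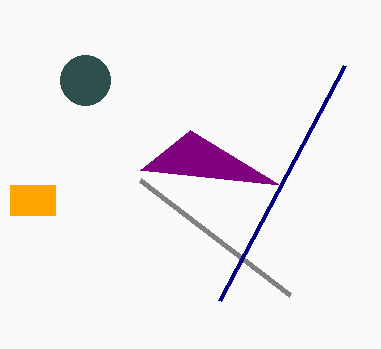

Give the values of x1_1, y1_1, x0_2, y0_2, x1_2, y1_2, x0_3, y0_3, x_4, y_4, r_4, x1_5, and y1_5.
x1_1 = 140
y1_1 = 180
x0_2 = 10
y0_2 = 185
x1_2 = 55
y1_2 = 215
x0_3 = 220
y0_3 = 300
x_4 = 85
y_4 = 80
r_4 = 25
x1_5 = 140
y1_5 = 170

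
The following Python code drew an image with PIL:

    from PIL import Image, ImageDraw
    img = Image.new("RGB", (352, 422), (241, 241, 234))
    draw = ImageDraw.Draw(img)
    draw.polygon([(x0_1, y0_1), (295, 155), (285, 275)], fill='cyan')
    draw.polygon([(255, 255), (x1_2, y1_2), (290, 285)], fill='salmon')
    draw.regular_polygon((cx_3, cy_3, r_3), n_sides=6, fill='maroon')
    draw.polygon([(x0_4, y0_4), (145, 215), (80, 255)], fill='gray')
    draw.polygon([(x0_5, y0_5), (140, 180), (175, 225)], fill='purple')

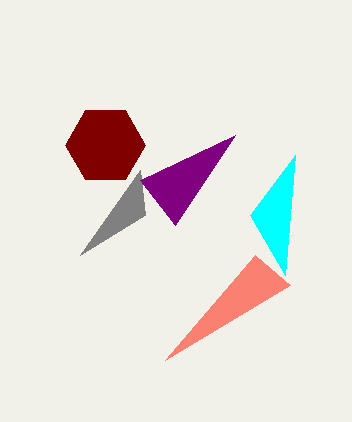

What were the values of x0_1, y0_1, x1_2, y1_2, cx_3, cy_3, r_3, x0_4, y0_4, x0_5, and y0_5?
x0_1 = 250, y0_1 = 215, x1_2 = 165, y1_2 = 360, cx_3 = 105, cy_3 = 145, r_3 = 40, x0_4 = 140, y0_4 = 170, x0_5 = 235, y0_5 = 135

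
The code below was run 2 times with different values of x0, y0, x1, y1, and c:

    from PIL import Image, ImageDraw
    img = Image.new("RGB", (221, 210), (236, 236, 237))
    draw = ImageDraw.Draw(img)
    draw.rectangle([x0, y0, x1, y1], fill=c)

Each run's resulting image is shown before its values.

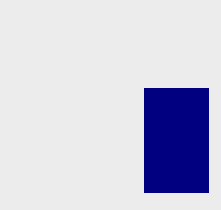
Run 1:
x0 = 144; y0 = 88; x1 = 208; y1 = 192; c = 'navy'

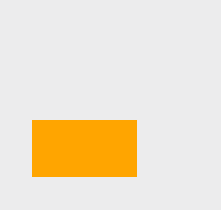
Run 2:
x0 = 32, y0 = 120, x1 = 136, y1 = 176, c = 'orange'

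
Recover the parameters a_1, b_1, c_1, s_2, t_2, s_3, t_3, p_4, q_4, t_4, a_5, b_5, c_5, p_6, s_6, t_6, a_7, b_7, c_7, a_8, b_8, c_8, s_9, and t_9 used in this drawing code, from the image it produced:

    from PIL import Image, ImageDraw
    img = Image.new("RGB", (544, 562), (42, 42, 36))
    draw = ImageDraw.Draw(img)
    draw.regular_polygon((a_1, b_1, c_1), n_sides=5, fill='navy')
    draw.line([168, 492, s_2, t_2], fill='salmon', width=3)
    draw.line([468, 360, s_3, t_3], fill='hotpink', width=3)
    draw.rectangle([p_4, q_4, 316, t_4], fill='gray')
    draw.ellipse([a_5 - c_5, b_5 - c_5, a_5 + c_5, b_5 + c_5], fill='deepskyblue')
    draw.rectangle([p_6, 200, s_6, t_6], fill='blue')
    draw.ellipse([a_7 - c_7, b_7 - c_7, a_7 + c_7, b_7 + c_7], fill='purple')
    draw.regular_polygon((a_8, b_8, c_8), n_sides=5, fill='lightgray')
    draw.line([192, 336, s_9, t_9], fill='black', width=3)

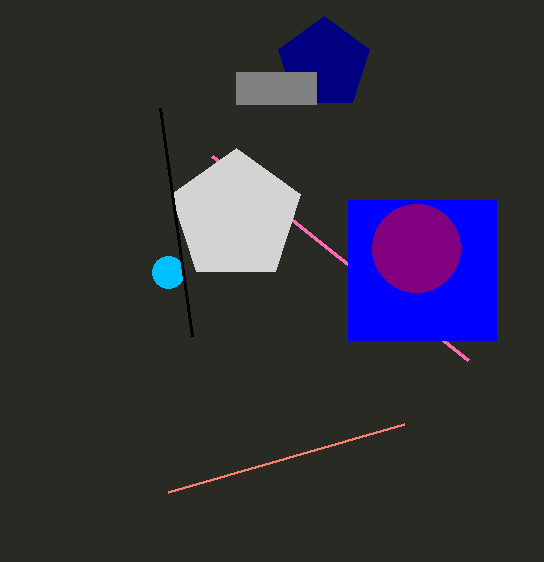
a_1 = 324, b_1 = 64, c_1 = 48, s_2 = 404, t_2 = 424, s_3 = 212, t_3 = 156, p_4 = 236, q_4 = 72, t_4 = 104, a_5 = 168, b_5 = 272, c_5 = 16, p_6 = 348, s_6 = 496, t_6 = 340, a_7 = 416, b_7 = 248, c_7 = 44, a_8 = 236, b_8 = 216, c_8 = 68, s_9 = 160, t_9 = 108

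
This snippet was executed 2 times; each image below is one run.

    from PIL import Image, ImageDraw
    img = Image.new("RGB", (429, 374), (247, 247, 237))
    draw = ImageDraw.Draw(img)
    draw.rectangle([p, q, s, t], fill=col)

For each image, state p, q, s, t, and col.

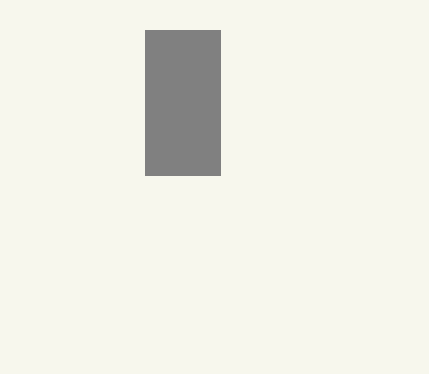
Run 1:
p = 145
q = 30
s = 220
t = 175
col = 'gray'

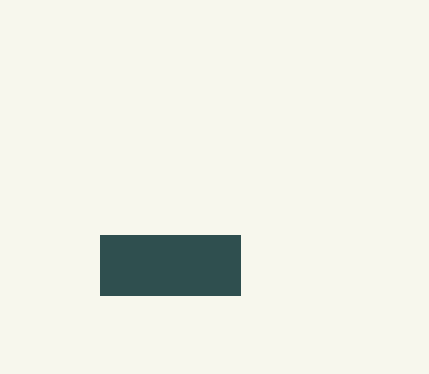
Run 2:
p = 100
q = 235
s = 240
t = 295
col = 'darkslategray'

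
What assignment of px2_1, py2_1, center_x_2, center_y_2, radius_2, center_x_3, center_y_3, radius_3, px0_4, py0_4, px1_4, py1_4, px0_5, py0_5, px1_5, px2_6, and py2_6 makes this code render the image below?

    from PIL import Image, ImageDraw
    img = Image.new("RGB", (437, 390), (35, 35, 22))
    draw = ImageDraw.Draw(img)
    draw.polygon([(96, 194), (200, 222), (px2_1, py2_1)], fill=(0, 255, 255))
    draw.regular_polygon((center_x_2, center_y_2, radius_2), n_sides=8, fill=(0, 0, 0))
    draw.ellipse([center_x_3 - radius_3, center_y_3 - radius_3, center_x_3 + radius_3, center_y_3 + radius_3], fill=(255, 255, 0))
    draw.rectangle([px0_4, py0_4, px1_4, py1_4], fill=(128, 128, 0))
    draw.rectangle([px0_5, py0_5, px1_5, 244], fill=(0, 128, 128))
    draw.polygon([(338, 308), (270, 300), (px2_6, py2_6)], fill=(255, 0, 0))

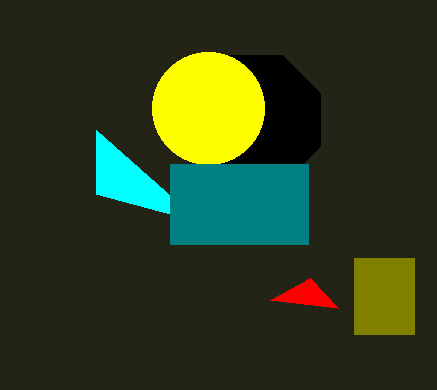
px2_1 = 96
py2_1 = 130
center_x_2 = 256
center_y_2 = 120
radius_2 = 70
center_x_3 = 208
center_y_3 = 108
radius_3 = 56
px0_4 = 354
py0_4 = 258
px1_4 = 414
py1_4 = 334
px0_5 = 170
py0_5 = 164
px1_5 = 308
px2_6 = 310
py2_6 = 278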